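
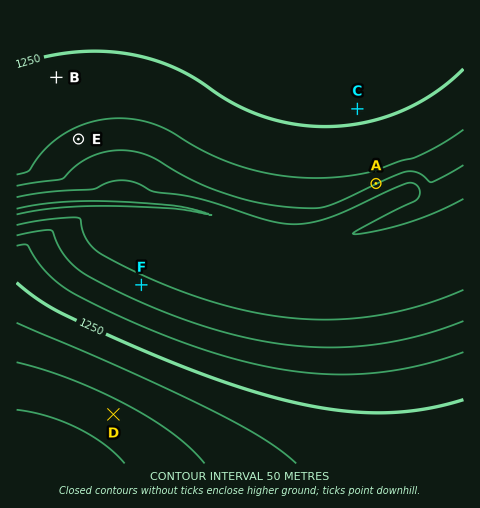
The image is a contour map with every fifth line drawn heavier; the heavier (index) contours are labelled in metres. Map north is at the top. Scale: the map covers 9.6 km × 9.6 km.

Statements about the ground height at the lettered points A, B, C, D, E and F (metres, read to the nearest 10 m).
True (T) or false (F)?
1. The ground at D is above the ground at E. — T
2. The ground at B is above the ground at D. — F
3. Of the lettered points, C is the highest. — F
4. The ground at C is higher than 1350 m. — F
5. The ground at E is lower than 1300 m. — T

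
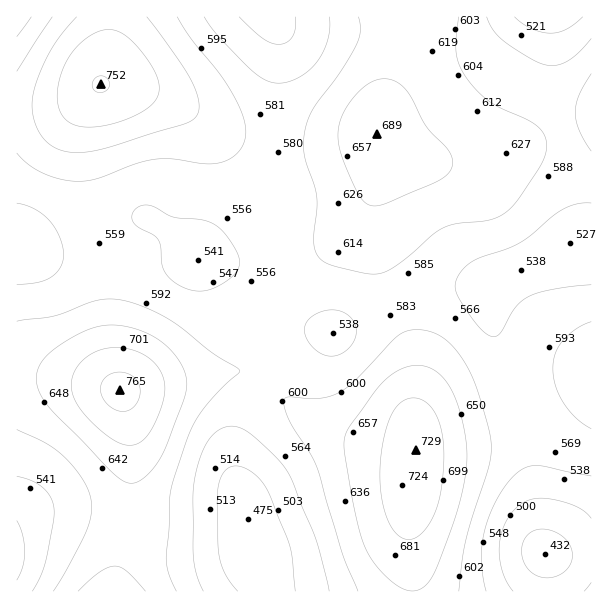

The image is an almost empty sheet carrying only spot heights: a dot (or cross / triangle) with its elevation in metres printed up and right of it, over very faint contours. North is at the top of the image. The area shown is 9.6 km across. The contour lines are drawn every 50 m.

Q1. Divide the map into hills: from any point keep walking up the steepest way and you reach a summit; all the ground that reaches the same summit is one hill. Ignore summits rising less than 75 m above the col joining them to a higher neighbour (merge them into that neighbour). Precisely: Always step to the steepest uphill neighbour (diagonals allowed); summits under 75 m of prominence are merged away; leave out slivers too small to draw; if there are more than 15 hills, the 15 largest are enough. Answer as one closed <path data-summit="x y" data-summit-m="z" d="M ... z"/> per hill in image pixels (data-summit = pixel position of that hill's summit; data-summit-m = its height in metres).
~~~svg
<path data-summit="120 390" data-summit-m="765" d="M149 217l-9 1-21 16-21 10-23 6-37 2-22-6 1 346 249-1-1-9-13-33-6-42-10-27 0-36 12-27 24-33 40-41 12-7 8-3-17-5-22-12-41-39-10-7-18-6-24-4-2-8-9-10z"/><path data-summit="377 134" data-summit-m="689" d="M591 16l-319 0-1 2 7 15 0 36-2 21 0 44-11 73-9 18-17 17-17 10-18 4-5 4 25 4 18 6 10 7 41 39 22 12 14 4 7 0 53-26 40-16 17-2 45 1 10-11 11-6 57-22 22-6z"/><path data-summit="416 450" data-summit-m="729" d="M480 288l-34 0-17 2-40 16-53 26-15 5-9 6-29 29-25 32-10 13-12 27-1 29 11 34 6 42 15 43 281-1-1-34-5-8-2-15-4-40-8-60-35-105-3-14 2-25z"/><path data-summit="101 84" data-summit-m="752" d="M270 16l-253 0-1 229 7 3 15 4 37-2 23-6 21-10 24-17 6 0 33 19 12 12 6 11 22-7 17-10 17-17 8-13 10-63 4-116z"/>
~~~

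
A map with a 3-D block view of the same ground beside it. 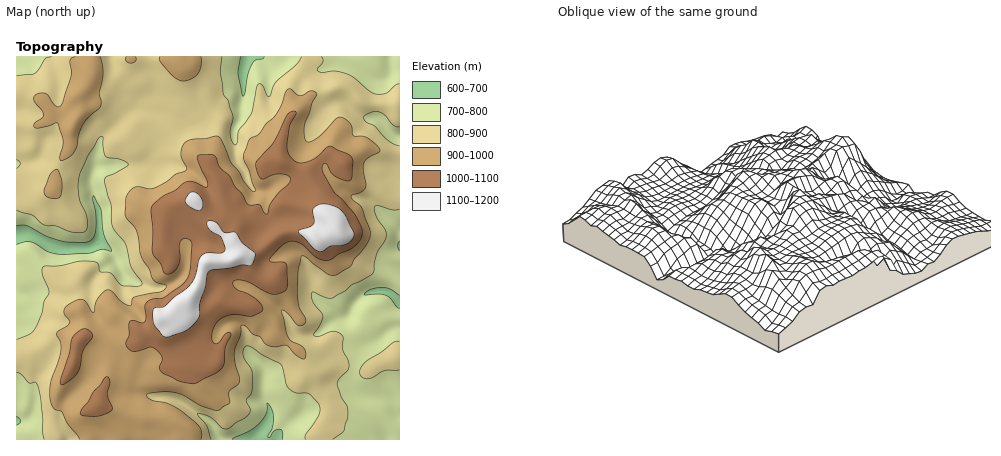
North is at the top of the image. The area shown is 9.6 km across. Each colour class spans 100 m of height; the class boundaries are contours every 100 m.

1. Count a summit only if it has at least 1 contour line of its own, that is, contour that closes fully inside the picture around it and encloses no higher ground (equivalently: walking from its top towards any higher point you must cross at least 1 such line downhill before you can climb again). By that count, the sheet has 6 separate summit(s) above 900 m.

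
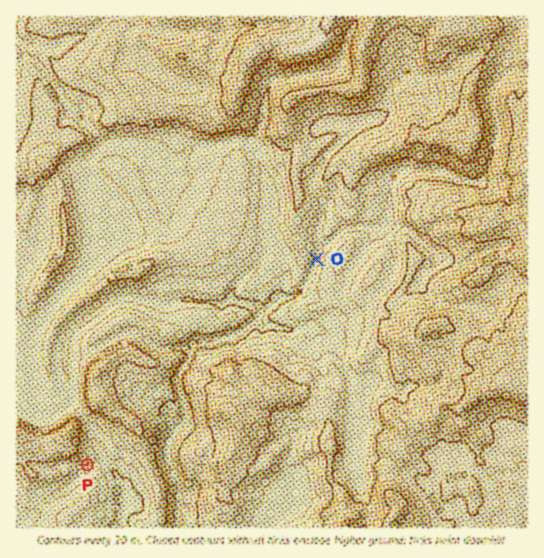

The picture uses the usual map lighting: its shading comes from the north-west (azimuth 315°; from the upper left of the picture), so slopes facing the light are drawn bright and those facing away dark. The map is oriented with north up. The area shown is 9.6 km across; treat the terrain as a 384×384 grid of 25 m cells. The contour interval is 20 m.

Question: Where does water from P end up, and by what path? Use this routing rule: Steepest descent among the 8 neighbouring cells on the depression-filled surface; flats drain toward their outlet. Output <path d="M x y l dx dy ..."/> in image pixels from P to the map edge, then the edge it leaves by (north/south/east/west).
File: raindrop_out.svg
<path d="M87 465l0 2 2 0 8-4 9 0 9 10 3 5 7 7 0 4 1 1 0 13-1 2 0 5-3 5-1 12"/>
exit: south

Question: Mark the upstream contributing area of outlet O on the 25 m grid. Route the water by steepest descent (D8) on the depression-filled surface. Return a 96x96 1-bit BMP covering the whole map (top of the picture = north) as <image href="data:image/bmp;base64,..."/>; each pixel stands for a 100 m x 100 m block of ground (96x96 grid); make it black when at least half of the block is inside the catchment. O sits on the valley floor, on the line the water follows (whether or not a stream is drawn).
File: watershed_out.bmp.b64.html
<image width="96" height="96" href="data:image/bmp;base64,Qk2+BAAAAAAAAD4AAAAoAAAAYAAAAGAAAAABAAEAAAAAAIAEAAATCwAAEwsAAAIAAAAAAAAA////AAAAAAAAAAAAAAAAAAAAAAAAAAAAAAAAAAAAAAAAAAAAAAAAAAAAAAAAAAAAAAAAAAAAAAAAAAAAAAAAAAAAAAAAAAAAAAAAAAAAAAAAAAAAAAAAAAAAAAAAAAAAAAAAAAAAAAAAAAAAAAAAAAAAAAAAAAAAAAAAAAAAAAAAAAAAAAAAAAAAAAAAAAAAAAAAAAAAAAAAAAAAAAAAAAAAAAAAAAAAAAAAAAAAAAAAAAAAAAAAAAAAAAAAAAAAAAAAAAAAAAAAAAAAAAAAAAAAAAAAAAAAAAAAAAAAAAAAAAAAAAAAAAAAAAAAAAAAAAAAAAAAAAAAAAAAAAAAAAAAAAAAAAAAAAAAAAAAAAAAAAAAAAAAAAAAAAAAAAAAAAAAAAAAAAAAAAAAAAAAAAAAAAAAAAAAAAAAAAAAAAAAAAAAAAAAAAAAAAcAAAAAAAAAAAAAAB8AAAAAAAAAAAAAAD8AAAAAAAAAAAAAAH8AAAAAAAAAAAAAAP8AAAAAAAAAAAAAAf8AAAAAAAAAAAAAAf8AAAAAAAAAAAAAAf8AAAAAAAAAAAAAA/8AAAAAAAAAAAAAB/8AAAAAAAAAAAAAH/8AAAAAAAAAAAAYf/8AAAAAAAAAAAA///8AAAAAAAAAAAB///8AAAAAAAAAAAD///8AAAAAAAAAAAH///8AAAAAAAAAAA////8AAAAAAAAAAD////8AAAAAAAAAAH////8AAAAAAAAAAH////8AAAAAAAAAAf////8AAAAAAAAAD/////8AAAAAAAAAD/////8AAAAAAAAAB/////8AAAAAAAAB//////8AAAAAAAAD//////8AAAAAAAAH//////8AAAAAAAAH//////8AAAAAAAAP//////8AAAAAAAAP//////8AAAAAAAAP//////8AAAAAAAAP//////8AAAAAAAAP//////8AAAAAAAAP//////8AAAAAAAAH//////8AAAAAAAAH//////8AAAAAAAAH//////8AAAAAAAAH//////8AAAAAAAAH//////8AAAAAAAAP//////8AAAAAAAAP//////8AAAAAAAAP//////8AAAAAAAAH//////8AAAAAAAAH//////8AAAAAAAAH//////8AAAAAAAAH//////8AAAAAAAAH//////8AAAAAAAAP//////8AAAAAAAAf//////8AAAAAAAA///////8AAAAAAAA///////8AAAAAAAAf//////8AAAAAAAAf//////8AAAAAAAAf//////8AAAAAAAAP//////8AAAAAAAAD//////8AAAAAAAAAEP////8AAAAAAAAAAH////8AAAAAAAAAAH////8AAAAAAAAAAH////8AAAAAAAAAAH////8AAAAAAAAAAH////8AAAAAAAAAAH////8AAAAAAAAAAH////8AAAAAAAAAAH////8AAAAAAAAAAH////8AAAAAAAAAAD////8AAAAAAAAAAD////8AAAAAAAAAAB////8AAAAAAAAAAB////8="/>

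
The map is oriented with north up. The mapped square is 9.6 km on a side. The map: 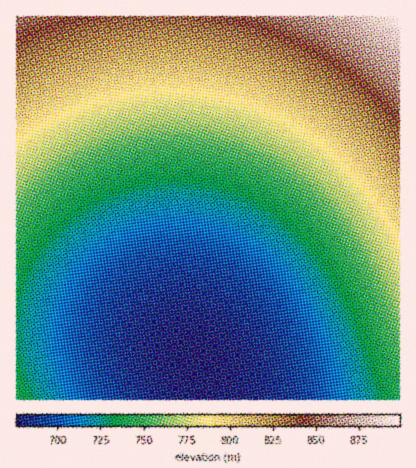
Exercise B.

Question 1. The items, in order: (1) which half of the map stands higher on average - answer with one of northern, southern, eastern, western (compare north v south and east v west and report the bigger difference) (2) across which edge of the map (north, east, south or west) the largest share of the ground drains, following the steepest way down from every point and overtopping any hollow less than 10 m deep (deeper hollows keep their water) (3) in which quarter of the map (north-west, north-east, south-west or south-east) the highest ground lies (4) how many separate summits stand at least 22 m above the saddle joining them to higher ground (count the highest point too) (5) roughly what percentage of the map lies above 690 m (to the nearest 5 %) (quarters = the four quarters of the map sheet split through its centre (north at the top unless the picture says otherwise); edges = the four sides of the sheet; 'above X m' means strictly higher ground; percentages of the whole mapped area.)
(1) The northern half stands higher on average than the southern half.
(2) Drainage is mainly to the south: more ground falls towards that edge than towards any other.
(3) Look to the north-east quarter for the highest ground.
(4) There is 1 summit with 22 m or more of prominence.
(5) Ground above 690 m makes up about 90 % of the sheet.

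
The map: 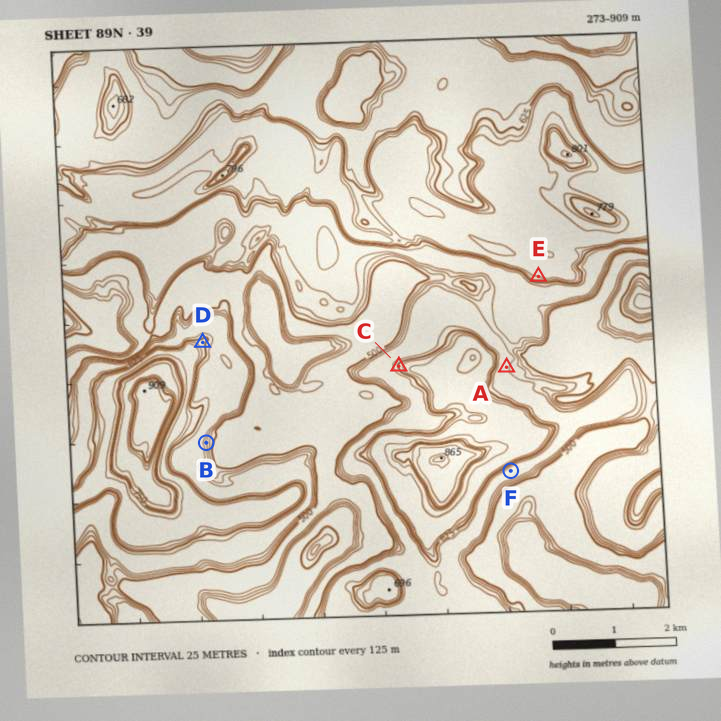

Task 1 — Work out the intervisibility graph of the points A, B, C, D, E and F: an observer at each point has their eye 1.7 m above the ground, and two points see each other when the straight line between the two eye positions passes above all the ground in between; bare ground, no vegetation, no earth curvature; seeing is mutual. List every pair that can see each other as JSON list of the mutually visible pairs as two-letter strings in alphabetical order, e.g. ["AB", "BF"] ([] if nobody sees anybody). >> ["AE", "BC", "BE", "CD", "DE"]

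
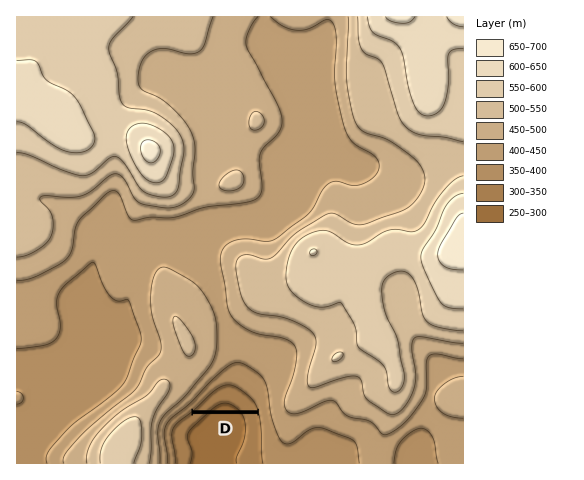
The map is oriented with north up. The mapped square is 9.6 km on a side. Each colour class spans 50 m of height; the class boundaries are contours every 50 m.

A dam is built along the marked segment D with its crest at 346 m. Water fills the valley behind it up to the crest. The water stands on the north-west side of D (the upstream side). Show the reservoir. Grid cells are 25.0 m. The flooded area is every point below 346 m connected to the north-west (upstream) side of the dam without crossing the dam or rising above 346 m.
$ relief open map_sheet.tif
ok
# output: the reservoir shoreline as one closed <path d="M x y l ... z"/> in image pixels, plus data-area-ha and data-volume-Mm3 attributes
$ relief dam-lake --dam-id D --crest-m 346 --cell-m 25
<path d="M230 386l-5 0-8 3-21 21 60 0-3-8-7-7-8-6-8-3z" data-area-ha="44" data-volume-Mm3="11.41"/>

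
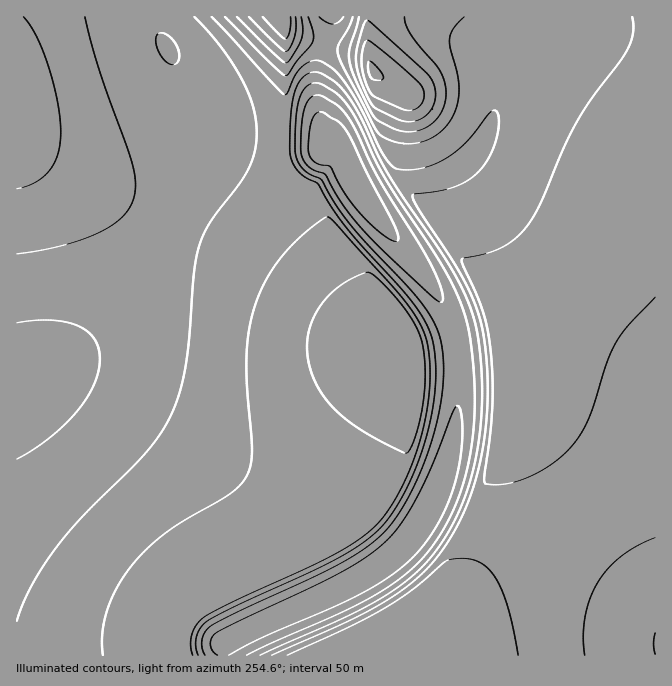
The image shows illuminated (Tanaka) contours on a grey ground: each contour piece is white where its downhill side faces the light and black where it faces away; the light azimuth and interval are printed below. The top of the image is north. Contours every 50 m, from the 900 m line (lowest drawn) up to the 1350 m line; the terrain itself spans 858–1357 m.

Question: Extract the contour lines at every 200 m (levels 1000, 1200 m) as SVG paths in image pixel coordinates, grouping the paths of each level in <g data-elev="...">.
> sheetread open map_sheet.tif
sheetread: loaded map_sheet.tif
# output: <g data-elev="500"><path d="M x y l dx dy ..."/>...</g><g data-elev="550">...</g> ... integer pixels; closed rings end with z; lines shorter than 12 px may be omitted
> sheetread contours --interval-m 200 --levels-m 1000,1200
<g data-elev="1000"><path d="M205 655l-3-8 0-9 3-6 7-7 126-61 27-16 19-16 17-22 17-32 13-35 8-33 4-27 0-26-3-20-8-19-20-26-64-70-14-21-12-21-17-9-8-12-2-9 0-18 4-30 6-14 5-4 7-1 7 2 13 9 13 15 9 14 25 54 53 80 20 37 10 28 5 33 3 45-3 40-7 37-11 33-17 30-22 26-22 18-30 18-116 53"/><path d="M17 323l33-3 15 2 12 3 10 6 7 7 4 10 2 10-2 14-4 13-8 13-9 14-13 13-15 13-32 21"/><path d="M170 64l-6-5-7-11-1-10 3-5 5 0 5 3 5 5 4 7 1 7 0 6-4 3z"/></g><g data-elev="1200"><path d="M237 17l31 32 17 14 5-4 11-19 2-10-2-13"/><path d="M359 17l-10 36 1 12 6 17 19 36 20 11 15 3 14-3 12-9 8-13 2-15-1-10-5-11-29-36-5-10-2-8"/></g>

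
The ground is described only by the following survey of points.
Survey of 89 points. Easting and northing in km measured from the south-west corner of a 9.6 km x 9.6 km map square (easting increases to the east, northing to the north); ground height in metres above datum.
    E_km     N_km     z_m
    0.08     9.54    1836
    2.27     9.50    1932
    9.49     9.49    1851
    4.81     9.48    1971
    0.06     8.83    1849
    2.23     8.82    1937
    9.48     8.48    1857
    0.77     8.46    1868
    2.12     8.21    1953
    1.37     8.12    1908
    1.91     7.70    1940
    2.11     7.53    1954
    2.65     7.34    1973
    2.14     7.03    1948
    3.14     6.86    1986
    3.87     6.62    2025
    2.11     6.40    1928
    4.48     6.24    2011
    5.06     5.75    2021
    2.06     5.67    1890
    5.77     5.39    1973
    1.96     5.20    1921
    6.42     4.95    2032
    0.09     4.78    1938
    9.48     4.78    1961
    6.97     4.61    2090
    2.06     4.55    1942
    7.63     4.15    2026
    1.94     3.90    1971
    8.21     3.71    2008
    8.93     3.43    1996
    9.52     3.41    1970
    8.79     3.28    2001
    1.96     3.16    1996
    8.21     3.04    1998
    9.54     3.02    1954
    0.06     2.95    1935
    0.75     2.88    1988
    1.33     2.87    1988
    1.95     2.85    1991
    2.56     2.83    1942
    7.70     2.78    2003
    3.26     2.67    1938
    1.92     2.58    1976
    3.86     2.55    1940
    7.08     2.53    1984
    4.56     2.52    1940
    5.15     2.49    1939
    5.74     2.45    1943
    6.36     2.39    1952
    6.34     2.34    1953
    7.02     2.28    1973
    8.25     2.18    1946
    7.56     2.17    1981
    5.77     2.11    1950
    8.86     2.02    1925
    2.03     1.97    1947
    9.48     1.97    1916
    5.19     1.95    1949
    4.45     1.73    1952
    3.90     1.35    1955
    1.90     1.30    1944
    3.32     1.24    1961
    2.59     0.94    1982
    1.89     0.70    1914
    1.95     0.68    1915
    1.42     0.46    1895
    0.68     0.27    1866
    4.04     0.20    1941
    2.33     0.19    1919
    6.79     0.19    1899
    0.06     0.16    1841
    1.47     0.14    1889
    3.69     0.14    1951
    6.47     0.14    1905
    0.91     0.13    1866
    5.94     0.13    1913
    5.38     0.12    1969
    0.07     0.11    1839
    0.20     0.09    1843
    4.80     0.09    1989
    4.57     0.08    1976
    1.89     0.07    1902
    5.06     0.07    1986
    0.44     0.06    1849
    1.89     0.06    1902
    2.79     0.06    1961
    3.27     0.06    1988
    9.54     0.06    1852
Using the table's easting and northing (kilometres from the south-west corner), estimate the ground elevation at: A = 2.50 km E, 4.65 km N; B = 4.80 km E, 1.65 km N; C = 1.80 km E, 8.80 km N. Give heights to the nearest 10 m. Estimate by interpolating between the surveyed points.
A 1930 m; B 1960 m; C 1920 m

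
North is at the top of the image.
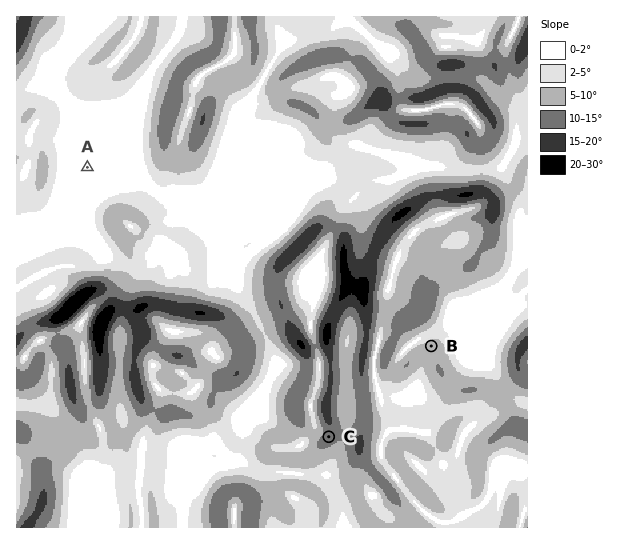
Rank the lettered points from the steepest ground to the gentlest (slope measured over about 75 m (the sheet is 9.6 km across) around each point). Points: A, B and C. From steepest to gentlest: C B A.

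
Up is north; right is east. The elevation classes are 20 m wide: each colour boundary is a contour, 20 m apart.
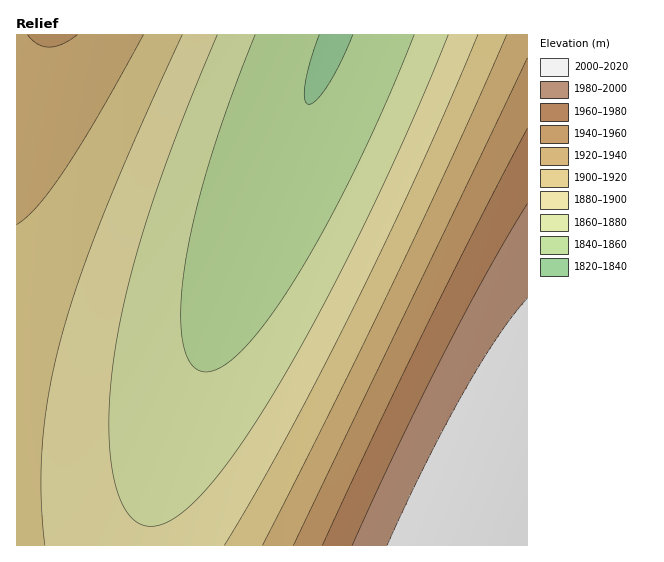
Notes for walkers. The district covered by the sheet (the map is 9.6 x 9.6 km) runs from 1840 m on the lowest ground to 2020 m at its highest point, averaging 1905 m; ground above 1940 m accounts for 20.3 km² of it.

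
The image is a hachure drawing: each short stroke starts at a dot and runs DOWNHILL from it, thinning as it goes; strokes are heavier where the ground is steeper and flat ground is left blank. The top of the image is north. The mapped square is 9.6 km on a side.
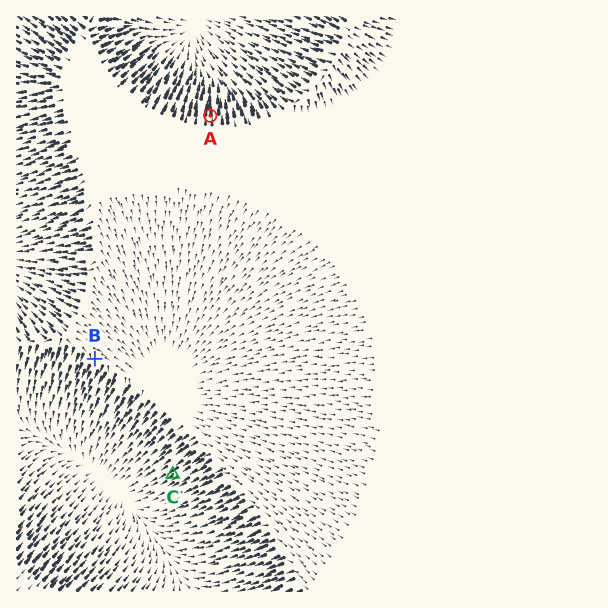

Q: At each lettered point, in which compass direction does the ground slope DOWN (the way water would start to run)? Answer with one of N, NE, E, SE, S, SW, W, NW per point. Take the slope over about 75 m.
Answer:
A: N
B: S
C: SW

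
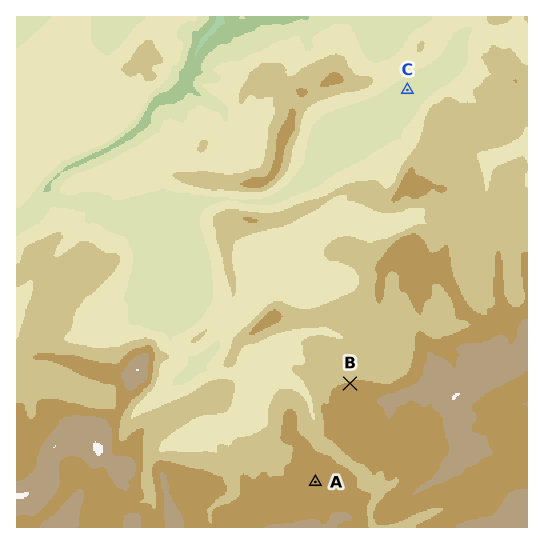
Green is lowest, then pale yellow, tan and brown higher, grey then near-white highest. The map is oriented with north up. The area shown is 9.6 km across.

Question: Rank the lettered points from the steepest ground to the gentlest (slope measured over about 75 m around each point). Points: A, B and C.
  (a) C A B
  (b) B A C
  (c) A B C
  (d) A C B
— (b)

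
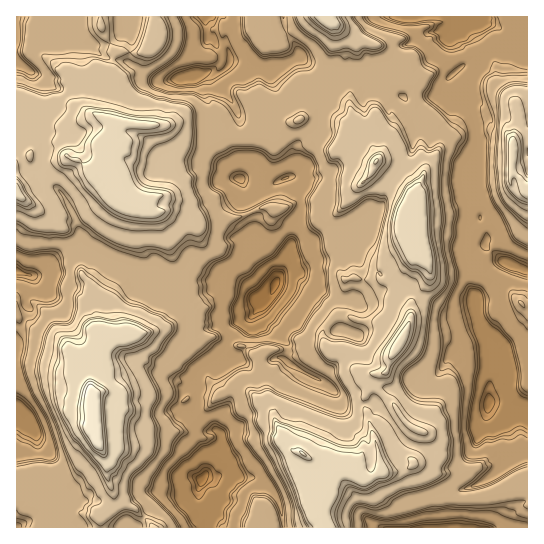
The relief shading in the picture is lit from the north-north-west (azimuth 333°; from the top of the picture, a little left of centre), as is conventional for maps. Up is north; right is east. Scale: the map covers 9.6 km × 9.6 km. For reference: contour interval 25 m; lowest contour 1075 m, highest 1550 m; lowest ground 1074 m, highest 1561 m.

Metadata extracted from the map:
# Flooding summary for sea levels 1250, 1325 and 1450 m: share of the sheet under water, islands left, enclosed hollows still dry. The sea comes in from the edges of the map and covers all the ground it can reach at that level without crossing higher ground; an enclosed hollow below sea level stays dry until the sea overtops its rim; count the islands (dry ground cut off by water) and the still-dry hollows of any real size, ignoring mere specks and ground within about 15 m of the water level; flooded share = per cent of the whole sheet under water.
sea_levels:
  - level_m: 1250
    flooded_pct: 27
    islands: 0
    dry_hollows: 0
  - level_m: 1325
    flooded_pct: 58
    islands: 1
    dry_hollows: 0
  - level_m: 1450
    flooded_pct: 89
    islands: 5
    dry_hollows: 0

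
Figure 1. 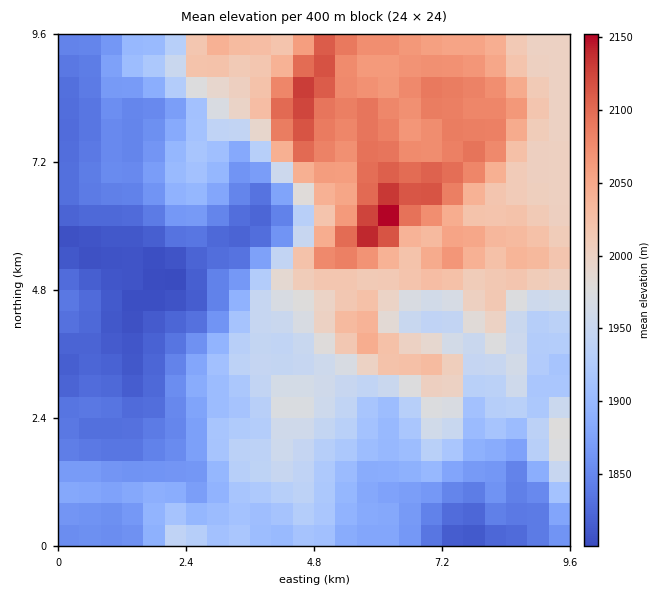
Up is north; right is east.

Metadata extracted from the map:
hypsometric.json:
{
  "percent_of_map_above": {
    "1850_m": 79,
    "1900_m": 61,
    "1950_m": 43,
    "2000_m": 32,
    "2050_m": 16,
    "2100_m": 4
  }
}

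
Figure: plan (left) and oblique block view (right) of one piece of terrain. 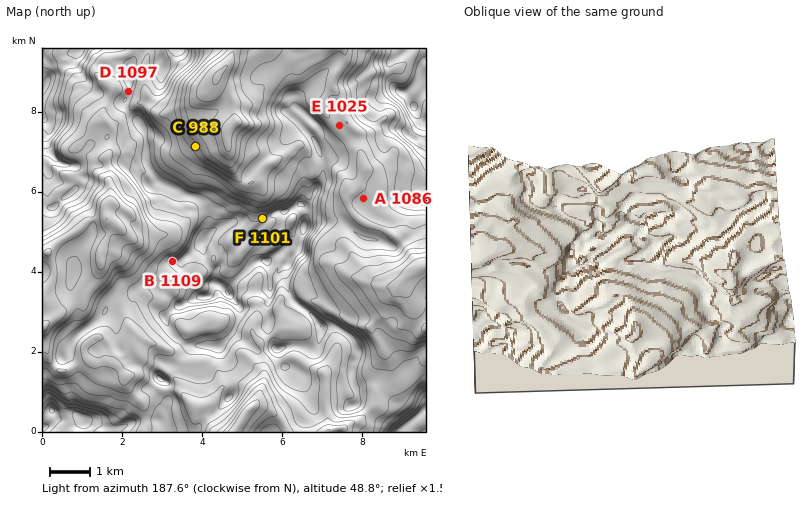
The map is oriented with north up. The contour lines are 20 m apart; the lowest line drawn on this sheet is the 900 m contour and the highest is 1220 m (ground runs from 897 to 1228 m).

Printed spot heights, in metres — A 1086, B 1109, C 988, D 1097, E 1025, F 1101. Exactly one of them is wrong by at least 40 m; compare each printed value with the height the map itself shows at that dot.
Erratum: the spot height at A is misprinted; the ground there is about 1026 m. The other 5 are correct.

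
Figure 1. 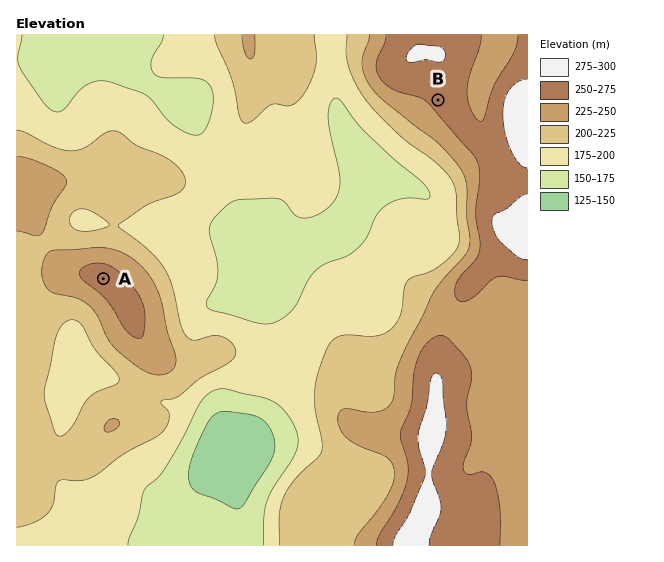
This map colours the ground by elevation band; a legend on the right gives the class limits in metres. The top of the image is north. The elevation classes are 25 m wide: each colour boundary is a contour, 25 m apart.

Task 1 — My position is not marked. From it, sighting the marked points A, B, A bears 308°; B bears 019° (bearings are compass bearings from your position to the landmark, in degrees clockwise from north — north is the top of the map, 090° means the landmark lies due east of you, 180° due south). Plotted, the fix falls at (319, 447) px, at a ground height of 195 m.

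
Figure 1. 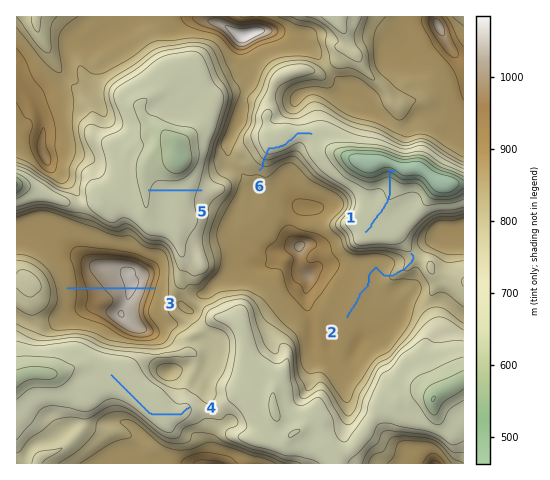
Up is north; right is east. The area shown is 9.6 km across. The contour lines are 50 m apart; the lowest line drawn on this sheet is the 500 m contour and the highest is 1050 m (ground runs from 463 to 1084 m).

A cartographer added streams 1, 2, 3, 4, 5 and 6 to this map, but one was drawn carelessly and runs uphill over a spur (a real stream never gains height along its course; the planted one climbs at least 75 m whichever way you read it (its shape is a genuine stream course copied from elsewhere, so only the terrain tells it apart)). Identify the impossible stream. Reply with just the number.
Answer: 3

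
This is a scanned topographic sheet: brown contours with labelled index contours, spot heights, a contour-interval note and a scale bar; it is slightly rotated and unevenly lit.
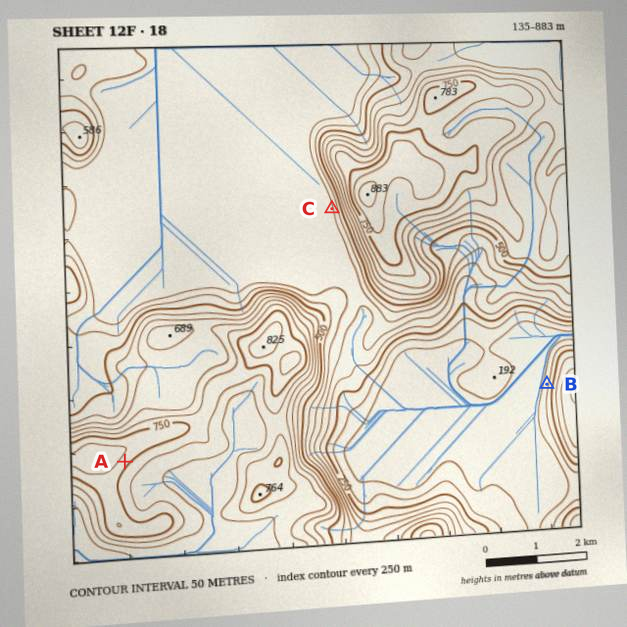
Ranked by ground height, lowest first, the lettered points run B C A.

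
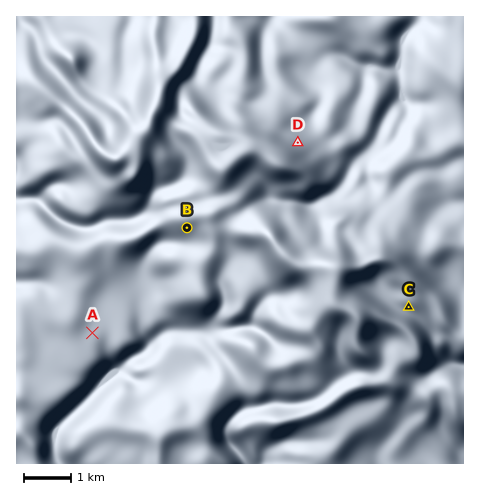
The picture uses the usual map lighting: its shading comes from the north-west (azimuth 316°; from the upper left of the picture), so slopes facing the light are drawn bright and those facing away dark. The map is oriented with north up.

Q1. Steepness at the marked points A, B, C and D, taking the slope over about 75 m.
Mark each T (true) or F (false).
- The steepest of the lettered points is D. T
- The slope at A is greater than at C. F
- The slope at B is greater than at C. T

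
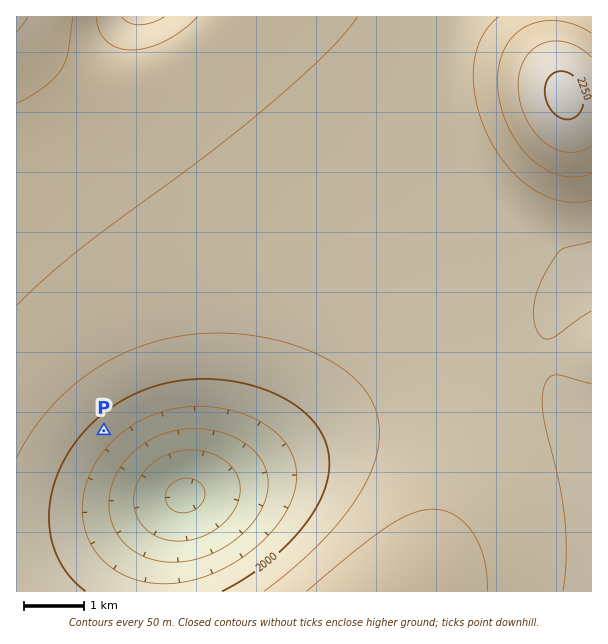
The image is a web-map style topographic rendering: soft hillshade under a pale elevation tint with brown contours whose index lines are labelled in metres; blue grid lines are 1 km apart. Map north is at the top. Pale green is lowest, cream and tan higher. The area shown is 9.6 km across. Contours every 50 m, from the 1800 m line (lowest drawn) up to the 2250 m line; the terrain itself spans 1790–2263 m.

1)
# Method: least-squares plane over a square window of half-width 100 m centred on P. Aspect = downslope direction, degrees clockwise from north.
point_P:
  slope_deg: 6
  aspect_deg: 136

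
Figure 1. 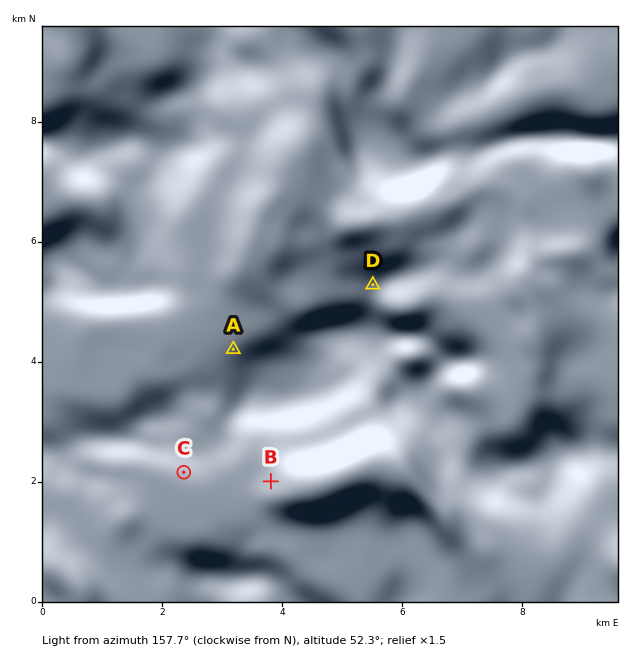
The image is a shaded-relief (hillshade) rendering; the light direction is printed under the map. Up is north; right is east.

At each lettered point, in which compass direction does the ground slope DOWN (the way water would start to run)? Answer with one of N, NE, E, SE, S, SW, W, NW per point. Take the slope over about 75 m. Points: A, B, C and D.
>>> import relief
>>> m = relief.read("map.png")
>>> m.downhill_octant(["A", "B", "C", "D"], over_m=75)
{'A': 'NW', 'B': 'E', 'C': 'S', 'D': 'NW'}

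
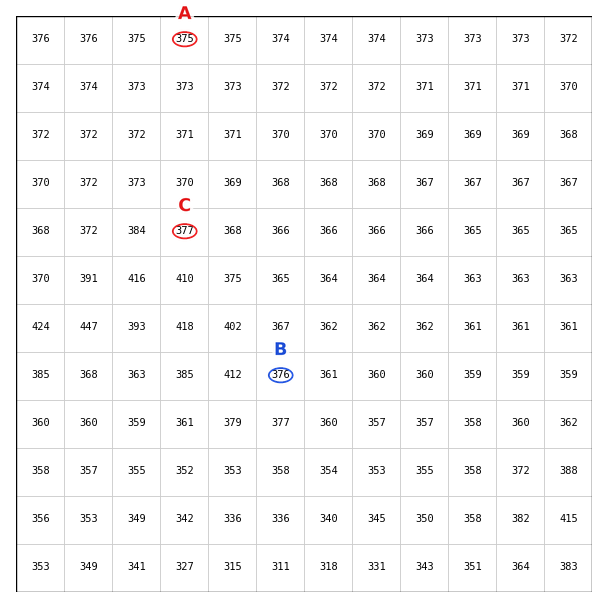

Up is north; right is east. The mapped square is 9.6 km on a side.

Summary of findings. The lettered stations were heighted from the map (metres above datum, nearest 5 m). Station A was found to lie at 375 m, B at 375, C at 375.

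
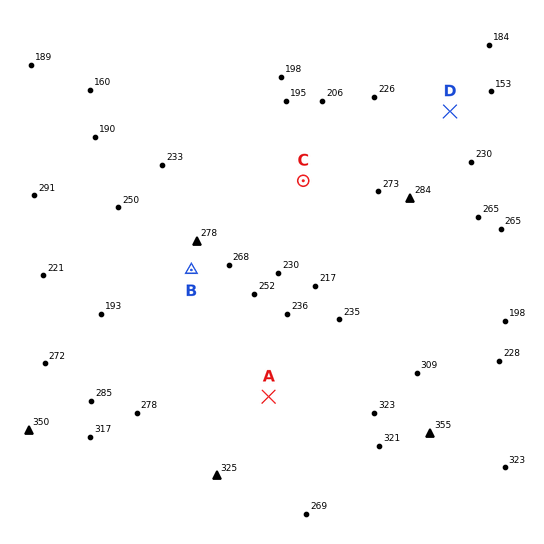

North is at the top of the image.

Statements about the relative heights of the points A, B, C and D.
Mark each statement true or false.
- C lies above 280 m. false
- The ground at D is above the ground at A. false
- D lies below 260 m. true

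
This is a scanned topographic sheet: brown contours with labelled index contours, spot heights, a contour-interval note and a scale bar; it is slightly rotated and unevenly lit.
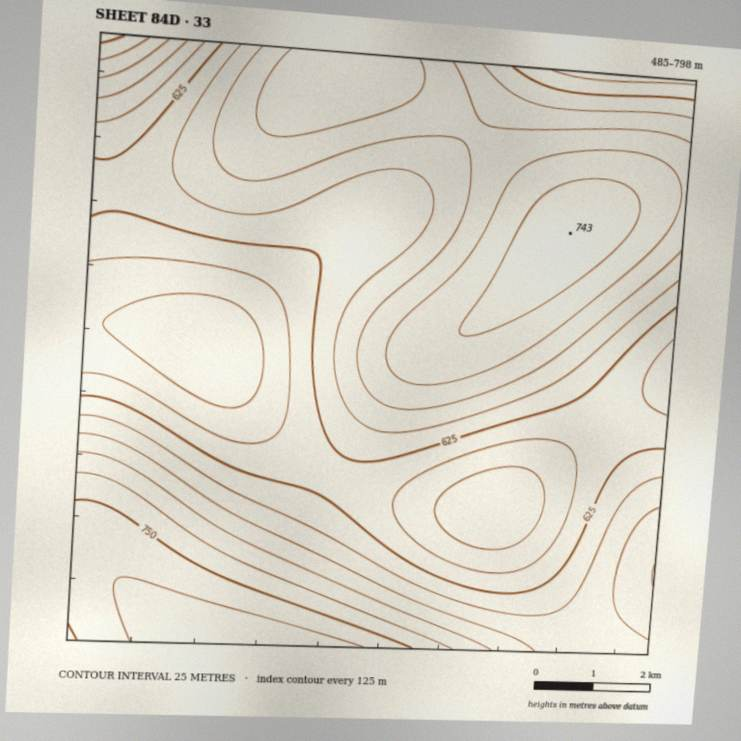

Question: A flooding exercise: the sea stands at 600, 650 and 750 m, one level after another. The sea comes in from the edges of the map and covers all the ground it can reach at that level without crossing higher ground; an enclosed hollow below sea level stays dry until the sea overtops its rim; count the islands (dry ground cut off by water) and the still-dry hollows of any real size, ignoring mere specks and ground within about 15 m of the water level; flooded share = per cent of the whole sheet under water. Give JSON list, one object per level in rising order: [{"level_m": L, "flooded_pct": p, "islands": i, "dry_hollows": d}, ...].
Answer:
[{"level_m": 600, "flooded_pct": 10, "islands": 0, "dry_hollows": 1}, {"level_m": 650, "flooded_pct": 46, "islands": 0, "dry_hollows": 0}, {"level_m": 750, "flooded_pct": 94, "islands": 0, "dry_hollows": 0}]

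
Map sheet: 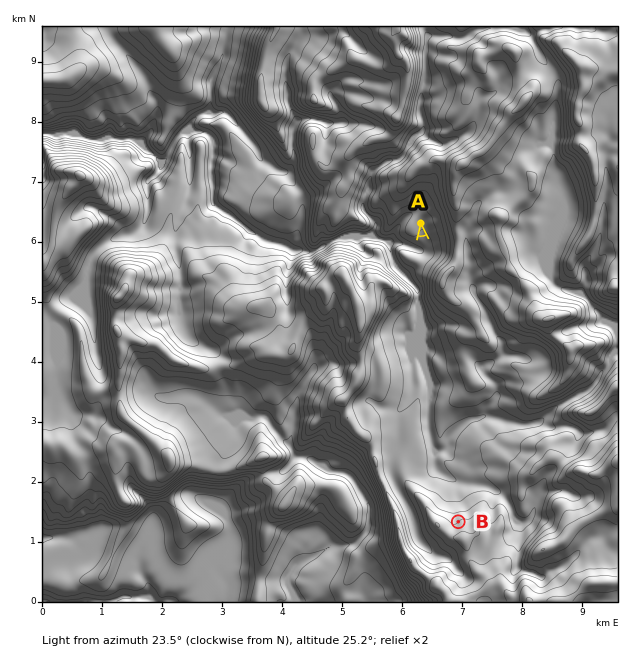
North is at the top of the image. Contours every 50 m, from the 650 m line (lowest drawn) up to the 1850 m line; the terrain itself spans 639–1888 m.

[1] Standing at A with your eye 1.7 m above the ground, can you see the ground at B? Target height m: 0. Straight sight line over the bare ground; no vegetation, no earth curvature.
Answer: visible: false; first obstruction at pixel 427 271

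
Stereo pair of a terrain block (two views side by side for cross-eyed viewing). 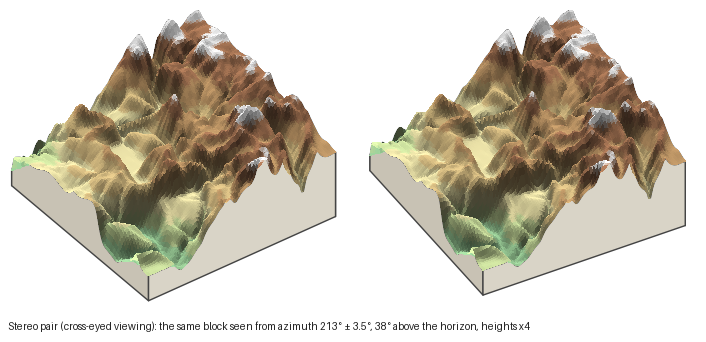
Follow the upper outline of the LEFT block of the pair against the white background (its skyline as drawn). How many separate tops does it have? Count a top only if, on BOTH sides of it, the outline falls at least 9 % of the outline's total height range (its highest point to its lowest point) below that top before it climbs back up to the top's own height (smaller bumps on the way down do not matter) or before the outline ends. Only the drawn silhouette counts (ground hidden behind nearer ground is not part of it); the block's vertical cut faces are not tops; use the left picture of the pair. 2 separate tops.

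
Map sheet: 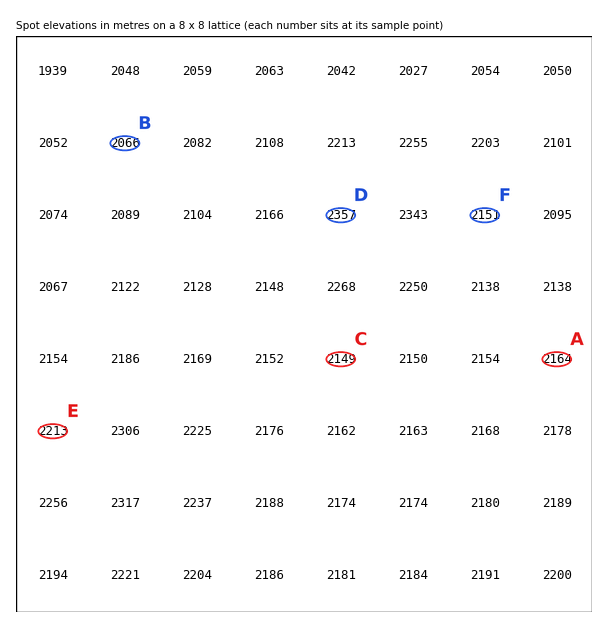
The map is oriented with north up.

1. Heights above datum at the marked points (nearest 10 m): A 2160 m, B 2070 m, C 2150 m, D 2360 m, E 2210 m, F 2150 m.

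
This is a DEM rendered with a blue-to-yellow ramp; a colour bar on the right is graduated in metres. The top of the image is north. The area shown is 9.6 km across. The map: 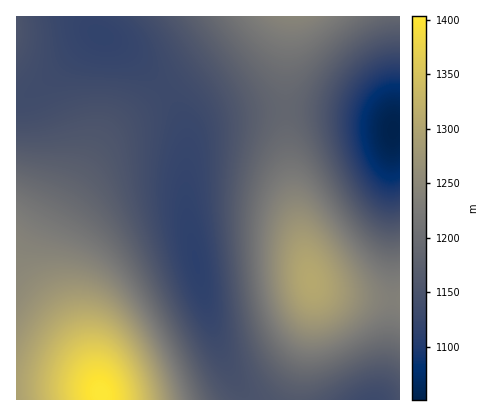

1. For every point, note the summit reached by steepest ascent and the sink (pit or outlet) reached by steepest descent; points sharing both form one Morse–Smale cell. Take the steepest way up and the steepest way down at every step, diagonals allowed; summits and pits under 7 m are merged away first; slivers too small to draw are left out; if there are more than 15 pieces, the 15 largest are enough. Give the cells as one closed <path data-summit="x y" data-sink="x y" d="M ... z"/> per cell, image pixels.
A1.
<path data-summit="102 394" data-sink="196 262" d="M164 90l-48 37-18 21-46 84-5 16 1 22 8 22 33 68 13 40 142 0 0-6-10-16-14-28-12-36-21-100-1-84-9-22z"/><path data-summit="312 282" data-sink="196 262" d="M286 110l-34 2-38 7-18 8-4 5-4 10-2 62 14 78 20 68 14 28 9 14 3 8 53 0 2-28 11-58 1-28-21-96z"/><path data-summit="102 394" data-sink="100 34" d="M102 35l-6 0-6 4-54 51-12 7-8 1 0 287 60 2 25 5-19-48-30-62-5-16 0-18 5-16 13-26 37-64 14-15 49-37-29-32-16-12z"/><path data-summit="312 282" data-sink="394 130" d="M314 110l-28 0 0 24 6 56 20 94 8 6 16 4 64 5 0-169-6 0-4-5-18-7z"/><path data-summit="294 16" data-sink="394 130" d="M400 16l-110 0-4 40-1 52 73 7 26 7 6 3 4 5 6-1z"/><path data-summit="312 282" data-sink="374 400" d="M312 284l1 22-12 66-2 28 101 0 0-100-64-6-16-4z"/><path data-summit="294 16" data-sink="196 262" d="M290 16l-36 1-30 27-59 46 9 12 9 18 4 16 1 14 0-8 4-10 16-11 28-7 50-4-1-30z"/><path data-summit="294 16" data-sink="100 34" d="M254 16l-164 0 0 6 8 12 30 18 38 38 58-46z"/><path data-summit="16 28" data-sink="100 34" d="M90 16l-74 0 0 82 8-1 16-10 50-48 10-5-7-6z"/><path data-summit="102 394" data-sink="394 130" d="M84 389l-68 1 0 10 86 0-2-8z"/><path data-summit="102 394" data-sink="196 262" d="M24 385l-8 0 0 5 76 0z"/>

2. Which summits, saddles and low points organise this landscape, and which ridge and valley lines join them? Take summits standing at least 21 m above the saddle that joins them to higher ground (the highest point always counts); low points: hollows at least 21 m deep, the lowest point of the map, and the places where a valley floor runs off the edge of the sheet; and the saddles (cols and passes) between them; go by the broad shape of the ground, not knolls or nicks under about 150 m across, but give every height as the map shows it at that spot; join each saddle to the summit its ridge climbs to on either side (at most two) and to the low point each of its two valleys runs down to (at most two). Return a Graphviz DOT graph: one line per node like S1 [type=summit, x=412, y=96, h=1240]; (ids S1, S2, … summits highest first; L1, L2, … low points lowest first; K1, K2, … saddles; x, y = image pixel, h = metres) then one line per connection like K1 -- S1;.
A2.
graph terrain {
  S1 [type=summit, x=102, y=394, h=1403];
  S2 [type=summit, x=312, y=282, h=1308];
  S3 [type=summit, x=294, y=16, h=1246];
  L1 [type=low, x=394, y=130, h=1051];
  L2 [type=low, x=196, y=262, h=1113];
  L3 [type=low, x=372, y=400, h=1131];
  K1 [type=saddle, x=392, y=298, h=1235];
  K2 [type=saddle, x=286, y=110, h=1188];
  K3 [type=saddle, x=164, y=90, h=1132];
  K1 -- S2;
  K1 -- L1;
  K1 -- L3;
  K2 -- S2;
  K2 -- S3;
  K2 -- L1;
  K2 -- L2;
  K3 -- S1;
  K3 -- S3;
  K3 -- L2;
}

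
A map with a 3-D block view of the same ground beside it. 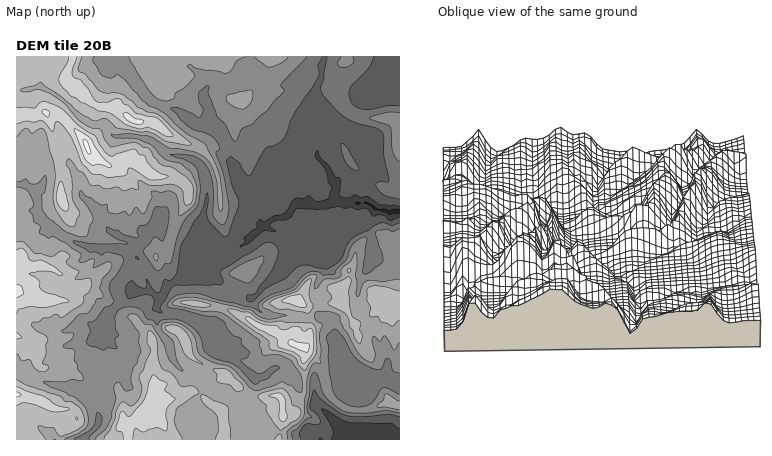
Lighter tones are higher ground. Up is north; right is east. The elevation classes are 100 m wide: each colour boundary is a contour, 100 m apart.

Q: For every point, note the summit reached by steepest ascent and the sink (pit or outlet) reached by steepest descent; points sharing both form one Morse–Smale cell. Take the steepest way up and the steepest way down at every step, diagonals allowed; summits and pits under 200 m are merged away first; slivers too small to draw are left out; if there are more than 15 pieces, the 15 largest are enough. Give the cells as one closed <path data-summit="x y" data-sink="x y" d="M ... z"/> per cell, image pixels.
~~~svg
<path data-summit="86 144" data-sink="396 212" d="M400 56l-278 0 13 24 15 20 12 6 16 5 18 14 8 1 6-2 11 10 8 16 3 14-4-2-8 2-12 6-4 4-3-8-7-6-26-6-20-15-12-3-22 0-10-12-14 0-10-6-20-20-18-11-26 3 0 94 8 0 9 6 7 28 22 18 26 11 34 2 12 6 9 9 6 26 11 10 7-12 27-23 10 0 18 19 4 11 26 4 30-29 15-20 1-11 10 0 12 5 6 0 14-8 8-8 18-1 6 9-1 16 11 9 14-3 4-2z"/><path data-summit="146 408" data-sink="396 212" d="M150 291l-18 2-24 21-2 8-7 8-1 6 6 14 0 20-4 12-10 16 7 12 2 12-3 6-13 12 195 0 5-24 9-2 2-10 9-8-9-20-12-8-6 0-12 9-10 1-18-16-21-12-8-22-5-5-18-8-24-3-3-4 3-8z"/><path data-summit="302 348" data-sink="396 212" d="M366 227l-18 1-8 8-14 8-6 0-12-5-10 0-1 11-15 20-30 29-26-4-4-11-18-19-12 1-25 22-10 20 3 4 24 3 18 8 5 5 8 22 21 12 18 16 10-1 12-9 6 0 6 3 8 7 2 8 6 8 0-36 2-4-2-6 4-6 2-8-4-28 20-3 14 1 7 6 7 15 16-10 10-10 8 10 12-5 0-52-18 3-8-6-4-7 2-12z"/><path data-summit="16 290" data-sink="396 212" d="M24 184l-8 0 0 186 8 1 20 11 36 10 10 7 10-17 4-12 0-20-6-14 1-6 7-8 2-8 24-21 17-3-5-22-10-13-8-5-38-3-12-4-26-15-12-14 0-10-5-14z"/><path data-summit="130 118" data-sink="396 212" d="M122 56l-106 0 0 34 10 0 16-3 18 11 20 20 10 6 14 0 10 12 22 0 12 3 20 15 26 6 7 6 3 8 4-4 12-6 8-2 4 2-5-18-11-17-6-5-6 2-8-1-18-14-16-5-12-6-15-20z"/><path data-summit="302 348" data-sink="368 440" d="M336 303l-30 3 4 28-2 8-4 6 2 2-2 8 0 36 8 2 2 3 0-17 14-5 14-1 4 10 6 6 8-1 12-11 16 0 0-18 12-8 0-43-12 4-8-10-10 10-16 10-11-19z"/><path data-summit="86 144" data-sink="368 440" d="M400 355l-12 7 0 18-16 0-14 12-8-2-7-14-3-1-26 7 1 22 25 22 10 14 50 0z"/><path data-summit="16 394" data-sink="396 212" d="M20 370l-4 0 0 70 66 0 14-12 3-6-1-10-3-6-9-11-18-7-24-6z"/><path data-summit="146 408" data-sink="368 440" d="M304 394l-10 10-2 10-9 2-4 24 69 0-8-14-25-22-1-6z"/>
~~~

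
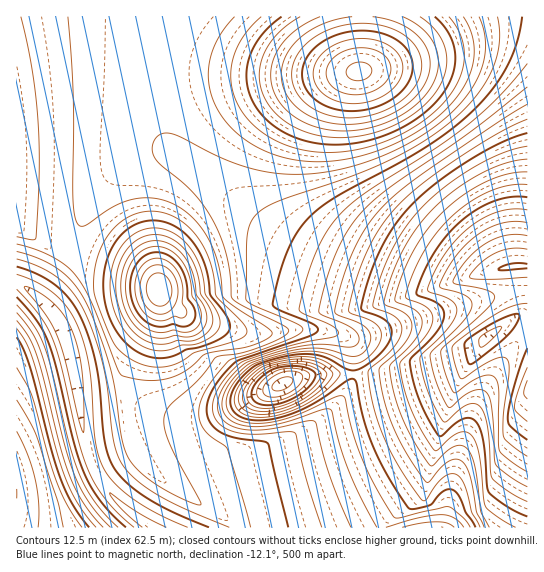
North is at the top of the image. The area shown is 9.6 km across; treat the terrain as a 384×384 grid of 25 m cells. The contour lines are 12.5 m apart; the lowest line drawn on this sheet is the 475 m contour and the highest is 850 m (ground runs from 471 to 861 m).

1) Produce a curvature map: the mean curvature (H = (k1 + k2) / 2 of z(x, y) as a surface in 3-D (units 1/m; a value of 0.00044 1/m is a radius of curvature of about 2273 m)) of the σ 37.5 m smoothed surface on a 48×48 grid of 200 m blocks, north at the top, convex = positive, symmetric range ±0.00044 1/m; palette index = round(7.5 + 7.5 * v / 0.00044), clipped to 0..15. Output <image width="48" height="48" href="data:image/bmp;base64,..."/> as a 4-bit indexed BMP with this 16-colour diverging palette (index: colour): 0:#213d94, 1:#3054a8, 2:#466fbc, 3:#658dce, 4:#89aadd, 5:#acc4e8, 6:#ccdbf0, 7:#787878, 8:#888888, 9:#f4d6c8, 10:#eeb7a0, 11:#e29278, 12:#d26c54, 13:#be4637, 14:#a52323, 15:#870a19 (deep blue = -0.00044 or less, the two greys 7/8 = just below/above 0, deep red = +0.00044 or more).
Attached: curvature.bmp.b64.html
<image width="48" height="48" href="data:image/bmp;base64,Qk32BAAAAAAAAHYAAAAoAAAAMAAAADAAAAABAAQAAAAAAIAEAAATCwAAEwsAABAAAAAAAAAAlD0hAKhUMAC8b0YAzo1lAN2qiQDoxKwA8NvMAHh4eACIiIgAyNb0AKC37gB4kuIAVGzSADdGvgAjI6UAGQqHAIiIi4d3YCeIeIu4iIiIiIiHM4mqu7g3d4iIuXd1BXiIi7mIiIiIiIiIhiWHd3JXd4iJt3dQaIiKyYiIiIiIiIiIiHQYqqZXd4iLh3YGiIi6h3iIiIiIiIiIiIc6qqg3d4ibd3BYiJyXd3iIiIiIiIiIiIg5qqk3d4i5d1CIibh3d3iIiIiIiIiIiIhHqqo2d4i4dxWInId3d3iIiIiIiIiIiIhkqqpld4i3dweIuXd3eImqmYiIiIiIiHdzmqqDd4mndgeIyHd3iZqrzcuIiIiIh3dziqqTd4qXdRd4t3d3iYd4ms3biIiId3d1WqqlV4uXczd5p3d3mHVEVnm9yYiId3d3OaqYJ4uHcVd5l3d3mXUyEjV6zJiHd3d3OKqZNYuHcGd6l3d3ioYxAAE2i8mHd3d3VaqZgouHcHd6h3d3eqhjEAACV6uHd3d3cpqZlYuHcHd7d3d3eLuWQAAAATVUZ3d3dUmZmaqIYHd7d3d3dmiGVEREV5qnQzVndyeZmbmIMnd6d4iGM0a+7LmHeJu6qYUyRmKZmbiIBXaJeIl1upmb7/3Lqru6qqqYYyE5mYiGBmaneJprypmZq97u3MuqqqqZmYYCmYiARmeniat925mZqqmYh3iaqqqZmZmUF4ghZmmHiryZ25mIZDM0REMzWJqZmZmZhHIHdnp3ms3HZkIjVniIiIh3UzR5mZmZmQJ3d6hnm83LhlZnd4iIiIiIh3YyR5mZmkd3epZ3m83Kl3Z3d4iIiIiIh3d3YyNYmXd3qXZ3mry6h2Z3d4iIiIiIh3d3d3ZDIneLl3Z3iauph2d3d4iIiIiIh3d3d3d3d3m4d3d3iZmYd3d3d4iIiIiIh3d3d3d3d7qHd3d3eIiHd3d3d4iIiIiIh3d3d3d3d4d3d3d3d4h3d3d3d3iIiIiId3d3d3d3d3d3d3d3d3d3d3d3d3d3d3d3d3d3d3d3d3d3d3d3d3d3d3d3d3d3d3d3d3d3d3d3d3d3d3d3d3d3d3d3d3d3d3d3d3d3d3d3d3d3d3d3d3d3d3d3d3d3d3d3d3d3d3d3d3d3d3d3d3d3d3d3d3d3d3d3d3d3d3d3d3d3d3d3d3d3d3d3d3d3d3d3d3d3d3d3d3d3d3d3d3d3d3d3d3d3d3d3d3d3d3d3d3d3d3d3d3d3d3d3d3d4iIiIiId3d3d3d3d3d3d3d3d3d3d3d4iIiIiIiIiId3d3d3d3d3d3d3d3d3d3eIiIiIiIiIiIiHd3d3d3d3d3d3d3d3d3iIiIiZmZmYiIiId3d3d3d3d3d3d3d3d4iIiJmZmZmZmIiIh3d3d3d3d3d3d3d3d4iIiZmZmpmZmYiIiHd3d3d3d3d3d3d3d4iIiZmZqqqZmYiIiHd3d3d3d3d3d3d3d4iIiJmZmqmZmYiIiId3d3d3d3d3d3d3d3iIiJmZmZmZmYiIiId3d3d3d3d3d3d3d3eIiIiZmZmZiIiIiHd3d3d3d3d3d3d3d3d4iIiIiIiIiIiIh3d3d3d3d3d3d3d3d3d3eIiIiIiIiIiHd3dw=="/>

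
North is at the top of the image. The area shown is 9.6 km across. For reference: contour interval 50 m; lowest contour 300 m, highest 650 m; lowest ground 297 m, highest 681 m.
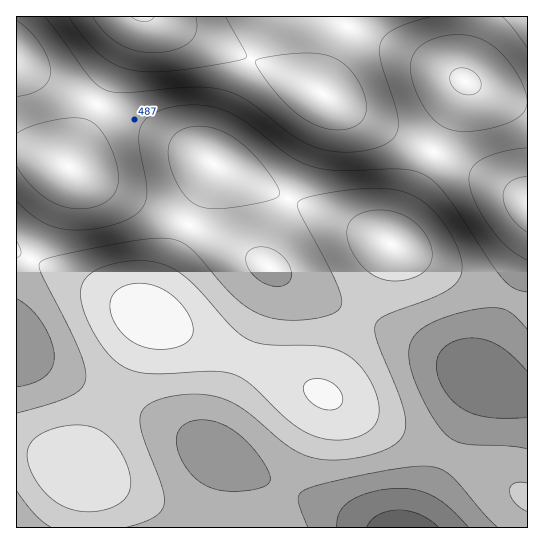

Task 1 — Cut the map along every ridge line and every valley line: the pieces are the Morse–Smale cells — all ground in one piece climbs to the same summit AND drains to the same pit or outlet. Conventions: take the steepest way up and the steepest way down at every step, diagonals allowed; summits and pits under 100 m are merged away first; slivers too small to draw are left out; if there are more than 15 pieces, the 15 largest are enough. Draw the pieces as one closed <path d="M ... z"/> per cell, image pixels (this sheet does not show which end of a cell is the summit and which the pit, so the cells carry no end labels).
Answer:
<path d="M527 16l-511 1 1 511 191-1-89-38-39-19 7-19 63-135 47 23 98 41 99 51 105 49 29 17 0-190-98-43-39-21 74-161 42 17 21 2z"/><path d="M150 316l-63 135-7 16 1 4 128 57 319-1 0-29-17-11-54-28-63-28-99-51-98-41z"/><path d="M466 81l-75 162 39 21 97 43 1-205-33-7z"/>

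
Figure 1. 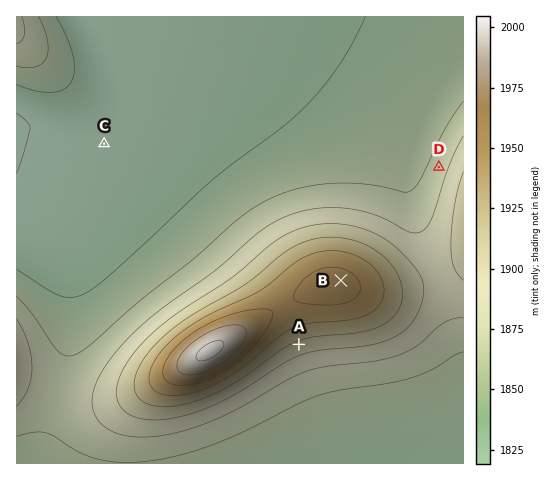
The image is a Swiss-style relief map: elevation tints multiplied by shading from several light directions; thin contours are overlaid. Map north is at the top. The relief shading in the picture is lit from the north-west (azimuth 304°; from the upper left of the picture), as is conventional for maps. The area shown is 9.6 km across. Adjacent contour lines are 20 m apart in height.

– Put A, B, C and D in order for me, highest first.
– B A D C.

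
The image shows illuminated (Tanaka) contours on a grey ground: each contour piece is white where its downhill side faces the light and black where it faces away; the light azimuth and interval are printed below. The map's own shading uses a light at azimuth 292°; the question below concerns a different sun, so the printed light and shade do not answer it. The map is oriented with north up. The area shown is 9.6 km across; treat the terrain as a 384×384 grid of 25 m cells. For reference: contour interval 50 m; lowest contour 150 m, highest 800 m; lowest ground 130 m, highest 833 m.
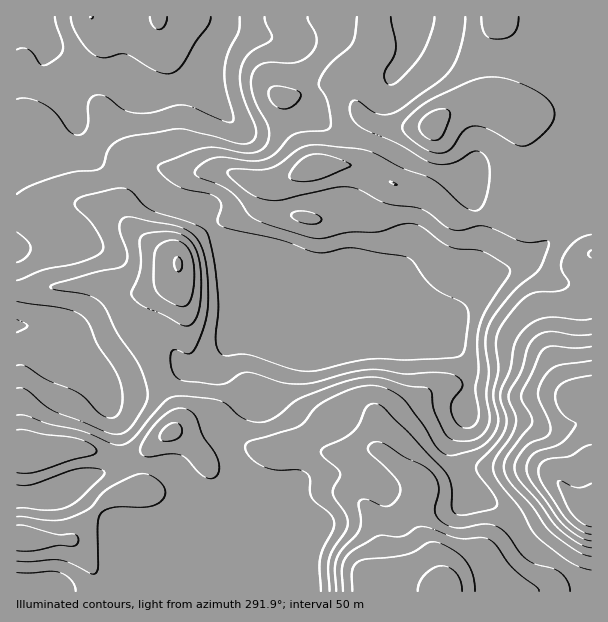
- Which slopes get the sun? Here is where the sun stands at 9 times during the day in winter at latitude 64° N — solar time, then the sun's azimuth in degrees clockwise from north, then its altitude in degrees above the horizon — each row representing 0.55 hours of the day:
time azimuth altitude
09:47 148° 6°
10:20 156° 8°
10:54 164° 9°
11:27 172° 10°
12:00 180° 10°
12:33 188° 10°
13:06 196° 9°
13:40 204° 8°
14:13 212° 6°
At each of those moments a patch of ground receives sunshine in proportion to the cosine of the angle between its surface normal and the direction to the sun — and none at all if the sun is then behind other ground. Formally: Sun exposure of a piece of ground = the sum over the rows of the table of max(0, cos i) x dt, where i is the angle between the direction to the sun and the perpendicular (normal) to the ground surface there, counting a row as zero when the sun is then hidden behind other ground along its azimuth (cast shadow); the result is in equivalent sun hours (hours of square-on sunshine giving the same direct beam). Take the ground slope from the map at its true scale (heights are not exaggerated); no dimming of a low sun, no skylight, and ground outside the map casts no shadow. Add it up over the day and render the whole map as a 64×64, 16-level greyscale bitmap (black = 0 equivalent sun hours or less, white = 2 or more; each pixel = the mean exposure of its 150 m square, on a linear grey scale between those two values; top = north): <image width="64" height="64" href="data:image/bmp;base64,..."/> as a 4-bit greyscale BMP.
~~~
<image width="64" height="64" href="data:image/bmp;base64,Qk12CAAAAAAAAHYAAAAoAAAAQAAAAEAAAAABAAQAAAAAAAAIAAATCwAAEwsAABAAAAAAAAAAAAAAABEREQAiIiIAMzMzAERERABVVVUAZmZmAHd3dwCIiIgAmZmZAKqqqgC7u7sAzMzMAN3d3QDu7u4A////AHd3d3dmZmZVVVVVZlVVVVVWZmZVVVVVVVVVVVREREVWqqqqqXZmZmVVVVVmZlVVVWZnZVRERERDM0VVQhESNGfd3dy5dmZmVVVVVWZmVVVVZmVUMiMzMyISNFQxERJGmv//7cl1VVVWZlVVZmZVVVVVQyEREREiIRI0VCESNHnN7d3LqGVFVVZmZVVmZlVVVVQhAAARABIRASRDIjRorf+Yh3d2ZVVVZmVVVWZmVVVVUyEAAREBEQAAESIjR5vf/yIREjRVVWZmVUVWZmZVVmVUMhESISIQAAAAASNovf//AAAAAlZ3d3dlVWZmZmVWZmVUM0MiNCAAAAAAJHm9//4AAAABR5mqqYdmZmZmZmZmd3dmYyI0MgAAAAA2ir3tpwAAAAA3q8y6mHZ3d3ZmZmeImYdTIjNFUQAAAmm83bhTEAAAABNoqql3Znd3d2ZmZneHZDIzRFZ2IQFHrN7slTN2QxEBEBE0RERWeHd3d3dmVVQyI0VlZlVDRorN3cpjM+7sqGQhAAABI1eIdmeImYdlVDNFZ3ZTM0Vomru6lkMzze7+25ZCESNFeIdlZ4q7qYiHdniIZCERNWZ3d2ZCEjSZq97+24ZniZmYdVVniaqqqZiImYZDEAASIiMzMhABM2VWeamGQ0ac3adURWd2Z3d2VVZ3ZCIREAAAAREQAAEiIhERERAAAkjMp0NFVDISIzMiIjMyIhERAAAAEQAAARAAAAAAAAAAE1d1REQxAAABIiIRIiIiIiIAAAEREAASEQAAAAAAAAEQEjREQyEAABI0QzMzMyIiIhAAEzMiJGZDAAAAAAAAERAAEkRDIhERIjRVVUQzIiIyEAFGZlV4iHcAAAAAAAEiIQAAEiIzMzIiIjVVQzMiM0QyJGiYiJiIiCEAAAARIzQyEAAAATRUQxAAASMiEREkVVVFZ2ZndmZ4IRAAASM0RVQQAAABNEMxAAAAAAAAABJFZURDIjREM0QREQESM0VWVCAAAAEiIRAAAAAAAAAAABIzM0MhIiIQARERIiNFZmZlQyMzIREAAAAAAAAAAAAAAAEkVDIiIQAAIjMzRVZnd3ZVZlQiEAAAAAAAAAAAAAAAATZ2RDMhAAAzREVWZ3iIdlZ3ZDIRESIiEAAAAAAAAAASRnZUQyEAACNEVmZ3eJhlZ4h1QzMzREMyEAAAAAEjMzNGZUMyEAAAI0Vmd3eIh1V5qoZVRERVREQzEAABM0REREREMyAAAABVZnd3d4h2Z5q6l2VVVVVVVERDIjNEREVEQyIzIAAAAJmZmZiIh3aKu7qHZVVVVVVVVEVVVVREVVVTISMhAAAAzMzLqpmHd5vLqXZlVVVVVVVVVWZVVUVWZlMhEiIQAAG7zMy7qpdnmrqYdlVVVVVVVVVmZlVVVWeHZDEREhERElZ4iJmYdVV4mYdlVVVVVWVWZmZmVVVneIdlQhABEiM0EREiM0MiJFZ3dmVVVVVWZmZmZmZmZmd3ZmVDIQATVmYAAAAAAAAkVWd2VFVVVmZmZmZmZmZmdmZmZVVDISRomREAAAAAATVVVVRERVZmZmd4h3Z3eHdmVmZ3Z3ZUM1eJQyIRERElZlQzIjRVZmZneJqpiJmZh2ZniIiIiHZTI0VlVURERWd2QhABI1Z3iJq8zcy7u6qYeJqqmZiIiGQhEWdmZmZ3h2QQAAAUaJq83u7u3dzLqZmZq7qZiIiIdjEAd3d3d3d1MQAAABRom83u7cuquqmZmaq6qYiIiId3UxBmZ3eHdlQQAAAAE0aJqqmHZVZnd4mru6l2VmeId3dkM1VVZndlQxAAAAEjRXiYdkMiNFZ4m8zLl0M0Vnd2ZmZmREREREMyIQAAJFZnmruph2ZmZ4mrzLl0IjRVZmZmZmZEMzIiERESEBJXmrzcu6vMzLqpqqqYZCEjRFVVVVZmZjMyIRERESRWirvM3LhlV6zu3MuqhkIQEjRVVVVVZmZmMyIiIiI0Vnh2ZniGMQACR6vLupdBAAFGd3ZVVWZmZmczMzMyNFVmZUIhIhAAAAARJEVUMQABOLy6h2ZmZmZmd0REQzM0RERDMhAAAAAAAAAAAAAAATe+/sqYd3d3dmd3VmVTIzMyIiIyIAAAAAAAAAAAAAJHre7cqZmIh3d3Z3d3dlMzMyEQARIhAAAAABIQAAACaKvMy6mZmqmYd3dmZnZlRERDIRAAARAAAAABRDEAAViZd2Znd4mqqph3dmZVZVREVVQzIREREQAAADeGUyEUeGQhESI1eaqpiHdmZVREMzRVVUQzMyIiEQAEmZdlVWZlMgAAAAJXiIh2ZVVVRCIiNVVVVVVERDMzI1iYdmZ3ZlMiEQAAABNFVERERERUERJFVVRVVVVVRERFeHZURWZmQzMzIQAAASIhEiI0RVUiI0RERFVWZmZVVVZmVDIjRWVDNEQyEAABERESI0RVVURERERVVWZ3dmVVVVQyERIjRERFVUMhEBIzIjNEVVVVVVRDRWd2Z3iHZlVVQxEBESIzRFVVRDMiM0VVVVVVZmZFVERXiId4iIh2ZVQyEAESIiM0VVVURDM0VmZmZmZlVTREVnmYh3iIiHdmVDIREjRENEVWVVVVRERWd3dmZVVVNEVnmZh3eIh3d3ZVQzRWZmZVVVVVVVVURFZ3d2ZVVVVVVniZh3d3d3d3dmVVVniIdmVVVVVVVVVEVnd2ZVVVVWZmZndmZmZmZmZmVVVmZ3ZmZVVVVVVVVVVWZmZlVVVV"/>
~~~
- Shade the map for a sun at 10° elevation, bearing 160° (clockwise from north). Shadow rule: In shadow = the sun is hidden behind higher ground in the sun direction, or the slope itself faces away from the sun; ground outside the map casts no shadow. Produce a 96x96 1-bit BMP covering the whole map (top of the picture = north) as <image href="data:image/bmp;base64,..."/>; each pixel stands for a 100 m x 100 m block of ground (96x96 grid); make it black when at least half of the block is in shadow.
<image width="96" height="96" href="data:image/bmp;base64,Qk2+BAAAAAAAAD4AAAAoAAAAYAAAAGAAAAABAAEAAAAAAIAEAAATCwAAEwsAAAIAAAAAAAAA////AAAAAAAAAAAAAAAAAAAAAAAAAAAAAAAAAAAAAAAAAAAAAAAAAAAAAAAAAAAAAAAAAAAAAAAAAAAAAAAOAAAAAAAAAAAAAAAfwAAAAAAAAAAAAAAf4AAAAAAAAAAAAAAf4AAAAAAAAAAAAAAf4A/gAAAAAAAAAAAfwA/8AAD/AAAAAAA/wA/+AAD/wAAAAAAfgA//AAD/4AAAAAAfAAf/AAD/4AAAAAAOAAH+AAD/8AAAAAAAAAB8AAD/+AAAAAAAAAA4AAD//gAAAAAAAAAAAAAB/8AAAAAAAAAAAAAAH/gAAAAAAAAAAAAAB/gAAAAAAAAAAAAAAPAAAAAAAAAAAAAAAAAAAAAAAAAAAcAAAAAAAAAAAAA//+AAAAAAAAAAAAB///AAAfgAAAAAAAD///oP//wAAHAAAAD///Mf//8AAPgAAAD//+D///+AAPgAAAB//4D////AAPgAAAB//wD////gAHAAAAB//gAf+f/wAAAAAAA/8AAP4H/8AADAAAAfgAAHAD//gAH4AAAfAAAAAB//wAP//wAP8AAAAA//wAP//+AP/AAAAAA4AAf///wH/h8AAAAAAAf///8H/h8AAAAAAAf///+D/B8AAAAAAAf///8A+B8AAAAAAAP///4AAB8AAAAAAAH//wAAAB8AAAAAAAD/+AAAB/8AAAAAAAA/8AAAD/8AAAAAAAAPwAAGD/8AAAAAAAAAAAAHD/8AAAAAAAAAAAAHj/4AAAAAAAAAAAAHx/wAAAAAAAAAAAAH4/gAAAAAAAAAAAAH8DAAAAAAAAAAAAAD+AAAAAAAAAAAAAAD/AAAAAAAAAAAAAAB/gD/4AAAAAAAAAAA/gD//4AAAAAAAAAAfAD//4AAAAAAAAAAAAB//wAAAAAAAAAAAAAA/AAAAAAAAAAAABAAAABgAAAAAAAAABwAAAH4AAAAAAAAAB8AAAP8AAAAAAAAAB8AAAf8AAAAAAAAAA8AAA/8AAAAAAAAAAYAAA/4AAAAAAAAAAAAAA/wAAAAAAAAAAAAAA/wAAAAAAAAAAAAAA/gAAAAAAAAAAAAAAfAAAAAAAAAAAAAAAcAAAAAAAAAAAAAAAAAAAAAAAAAAAAAAAAAAeAAAEAAAAAAAAAAB/wAAIAAAAAAAAAD//8AAAAAAAAAAAAP////4AAAAAAAAAAH////wAAAAAAAAAAH////gAAAAAAAAAAH////AAAAAAAAAAAH///8AAAAAAAAAAAH/8/wAAAAAAAAAAAH/wPgAOAAAAAAAAAH/gAAA/gAAAAAAAAD+AAAA/wAAAAAAAAB4AAAA/8AAAAAAAAAAAAAA/+AAAAAAAAAAAAAAf+AAAAAAAAAAAAAAf+AAAAAAAAAAAAAAP+AAAAAAAAAAAAAAP8AAAAAAAAAAAAAAH4AAAAAAAAAA4AAAAAAAAAAAAAAA4AAAAAAAAAAAAAAA4AAAAAAAAAAAAAAAAAAAAAAAAAAAAAAAAAAAAAAAAAAAAAAAAAAAAAAAAAAAAAAAAAAAAAAAAAAAAAAAAAAAAAAAAA="/>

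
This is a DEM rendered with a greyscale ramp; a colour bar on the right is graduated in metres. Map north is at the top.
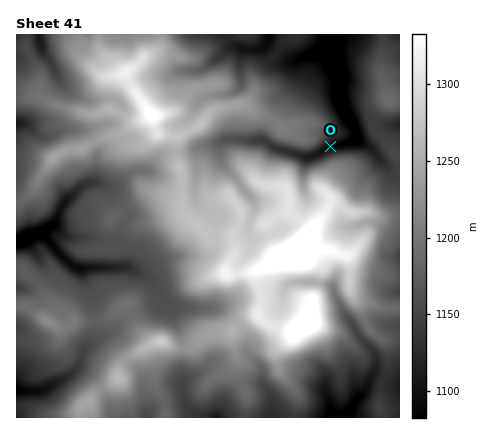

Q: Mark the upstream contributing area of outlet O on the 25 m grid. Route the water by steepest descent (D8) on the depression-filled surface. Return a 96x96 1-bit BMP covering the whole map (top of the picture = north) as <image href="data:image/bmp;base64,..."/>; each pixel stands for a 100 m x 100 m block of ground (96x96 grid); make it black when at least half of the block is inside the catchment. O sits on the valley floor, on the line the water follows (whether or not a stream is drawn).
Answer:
<image width="96" height="96" href="data:image/bmp;base64,Qk2+BAAAAAAAAD4AAAAoAAAAYAAAAGAAAAABAAEAAAAAAIAEAAATCwAAEwsAAAIAAAAAAAAA////AAAAAAAAAAAAAAAAAAAAAAAAAAAAAAAAAAAAAAAAAAAAAAAAAAAAAAAAAAAAAAAAAAAAAAAAAAAAAAAAAAAAAAAAAAAAAAAAAAAAAAAAAAAAAAAAAAAAAAAAAAAAAAAAAAAAAAAAAAAAAAAAAAAAAAAAAAAAAAAAAAAAAAAAAAAAAAAAAAAAAAAAAAAAAAAAAAAAAAAAAAAAAAAAAAAAAAAAAAAAAAAAAAAAAAAAAAAAAAAAAAAAAAAAAAAAAAAAAAAAAAAAAAAAAAAAAAAAAAAAAAAAAAAAAAAAAAAAAAAAAAAAAAAAAAAAAAAAAAAAAAAAAAAAAAAAAAAAAAAAAAAAAAAAAAAAAAAAAAAAAAAAAAAAAAAAAAAAAAAAAAAAAAAAAAAAAAAAAAAAAAAAAAAAAAAAAAAAAAAAAAAAAAAAAAAAAAAAAAAAAAAAAAAAAAAAAAAAAAAAAAAAAAAAAAAAAAAAAAAAAAAAAAAAAAAAAAAAAAAAAAAAAAAAAAAAAAAAAAAAAAAAAAAAAAAAAAAAAAAAAAAAAAAAAAAAAAAAAAAAAAAAAAAAAAAAAAAAAAAAAAAAAAAAAAAP4AAAAAAAAAAAAAAH/AAAAAAAAAAAAAAH/wAAAAAAAAAAAAAD/8AAAAAAAAAAAAAD//AAAAAAAAAAAAAD//gAAAAAAAAAAAAD//wAAAAAAAAAAAAD//4AAAAAAAAAAAAD//8AAAAAAAAAAAD///+AAAAAAAAAAAH////AAAAAAAAAAAP////AAAAAAAAAAAf////gAAAAAAAAAA/////wAAAAAAAAAB/////4AAAAAAAAAD/////4AAAAAAAAAD/////8AAAAAAAAAD/////8AAAAAAAAAH/////+AAAAAAAAAH/////8AAAAAAAAAH/////4AAAAAAAAAH/////4AAAAAAAAAD/////4AAAAAAAAAH/////4AAAAAAAAAH/////8AAAAAAAAAH/////8AAAAAAAAAH/////+AAAAAAAAAH/////+AAAAAAAAAP/////+AAAAAAAAAP/////+AAAAAAAAAP/////+AAAAAAAAAP/////+AAAAAAAAAP/////8AAAAAAAAAP/////4AAAAAAAAAH////wwAAAAAAAAAB////gAAAAAAAAAAAf//+AAAAAAAAAAAAP//4AAAAAAAAAAAAH//wAAAAAAAAAAAAD//AAAAAAAAAAAAAB/8AAAAAAAAAAAAAAfwAAAAAAAAAAAAAAAAAAAAAAAAAAAAAAAAAAAAAAAAAAAAAAAAAAAAAAAAAAAAAAAAAAAAAAAAAAAAAAAAAAAAAAAAAAAAAAAAAAAAAAAAAAAAAAAAAAAAAAAAAAAAAAAAAAAAAAAAAAAAAAAAAAAAAAAAAAAAAAAAAAAAAAAAAAAAAAAAAAAAAAAAAAAAAAAAAAAAAAAAAAAAAAAAAAAAAAAAAAAAAAAAAAAAAAAAAAAAAAAAAAAAAAAAAAAAAAAAAAAAAAAAAAAAAAAAAAAAAAAAAAAAAAAAAAAAAA="/>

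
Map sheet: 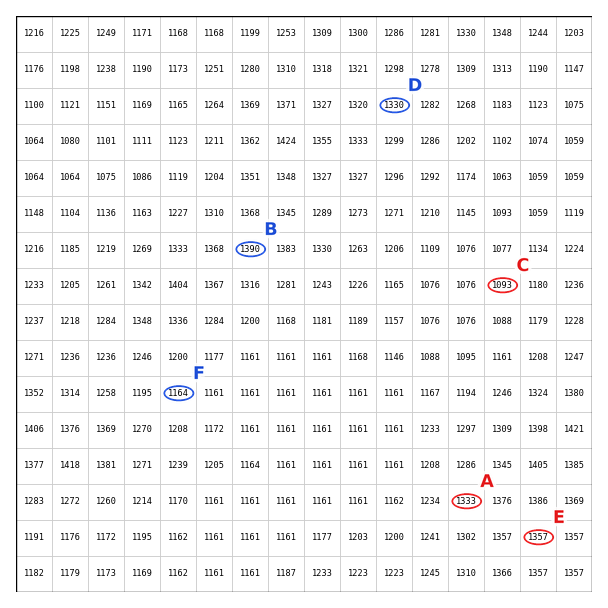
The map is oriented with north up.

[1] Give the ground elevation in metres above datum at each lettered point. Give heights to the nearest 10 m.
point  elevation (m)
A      1330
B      1390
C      1090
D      1330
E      1360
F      1160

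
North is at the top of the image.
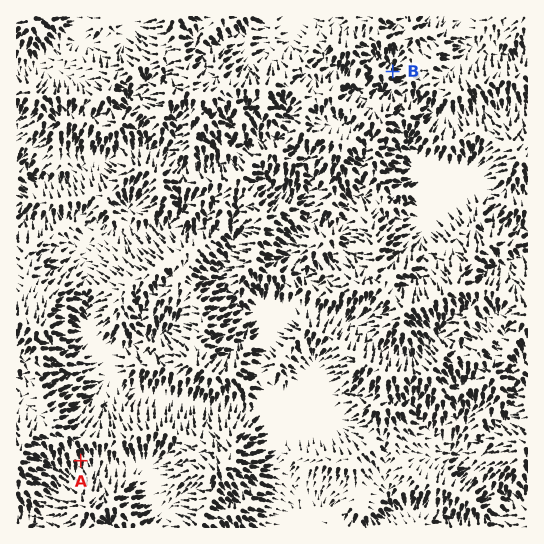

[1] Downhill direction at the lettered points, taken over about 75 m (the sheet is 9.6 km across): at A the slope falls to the S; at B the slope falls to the E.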